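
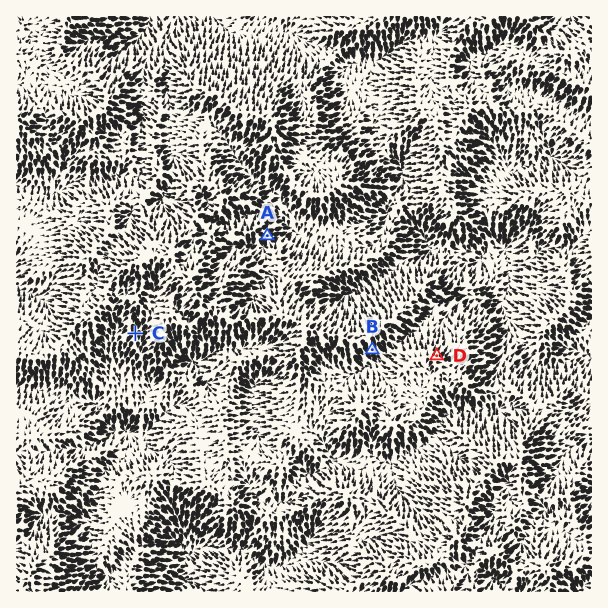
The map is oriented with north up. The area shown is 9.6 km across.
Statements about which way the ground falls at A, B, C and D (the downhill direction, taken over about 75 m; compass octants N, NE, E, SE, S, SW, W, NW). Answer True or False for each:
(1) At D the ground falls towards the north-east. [True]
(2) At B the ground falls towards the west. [False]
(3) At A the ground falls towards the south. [False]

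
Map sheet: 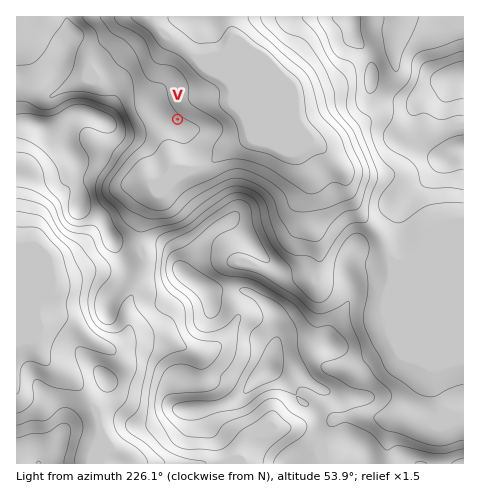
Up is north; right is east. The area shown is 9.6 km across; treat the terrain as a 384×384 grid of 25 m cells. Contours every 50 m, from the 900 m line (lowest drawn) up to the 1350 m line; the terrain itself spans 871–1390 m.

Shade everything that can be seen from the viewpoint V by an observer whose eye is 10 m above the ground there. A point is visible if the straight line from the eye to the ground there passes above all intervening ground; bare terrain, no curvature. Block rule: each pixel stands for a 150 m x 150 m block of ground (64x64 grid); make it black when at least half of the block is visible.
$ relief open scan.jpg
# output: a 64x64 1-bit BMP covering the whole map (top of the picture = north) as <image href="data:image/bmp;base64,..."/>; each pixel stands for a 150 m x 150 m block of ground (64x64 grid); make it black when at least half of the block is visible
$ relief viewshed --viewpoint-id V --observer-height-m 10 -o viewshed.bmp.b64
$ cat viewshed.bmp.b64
<image width="64" height="64" href="data:image/bmp;base64,Qk0+AgAAAAAAAD4AAAAoAAAAQAAAAEAAAAABAAEAAAAAAAACAAATCwAAEwsAAAIAAAAAAAAA////AAAAAAAAAAAAAAAAAAAAAAAAAAAAAAAAAAAAAAAAAAAAAAAAAAAAAAAAAAAAAAAAAAAAAAAAAAAAAAAAAAAAAAAAAAAAAAAAAAAAAAAAAAAAAAAAAAAAAAAAAAAAAAAAAAAAAAAAAAAAAAAAAAAAAAAAAAAAAAAAAAAAAAAAAAAAAAAAAAAAAAAAAAAAAAAAAAAAAAAAAAAAAAAAAAAAAAAAAAAAAAAAAAAAAAAAAAAAAAAAAAAAAAAAAAAAAAAAAAAAAAAAAAAAAAAAAAAAAAAAAAAAAAAAAAAAAAAAAAAAAAAAAAAAAYAAAgAAAAAHgAAGAAAAAAeAAAcAAAABB8AABwAAAAP/4AAPhAAAB//wAA/cAAAH//gAH/gAAA///gA/+AAAP+f/AD/4AAB/A/+AP/kAAHwB/+B//4AAeAD/8f//wAA8AD/////gABwAD/////AADgAD////8AAHAAAA///4AAeAAAD//jwAAcAAAP/+AAAB4AAB//wAAAPggAf//gAAA8PgH///AAAHh+B///8AAAcP4f//74AAAw/////DiAABD////8H4AAGH////wPwAAYef///gfAAAwA///+A8AACAH///4BwAAIA////AAAAAgD///8AAAYGAf///gAAAwAB///8AAABgAP///wAAAAAB////AAAAAAP///8AAA=="/>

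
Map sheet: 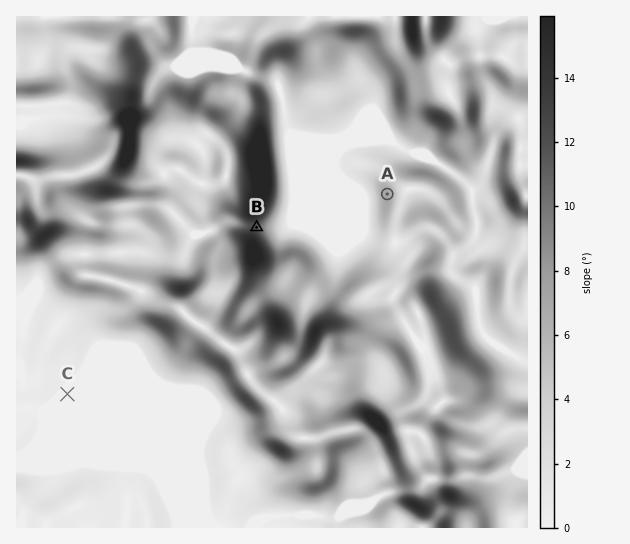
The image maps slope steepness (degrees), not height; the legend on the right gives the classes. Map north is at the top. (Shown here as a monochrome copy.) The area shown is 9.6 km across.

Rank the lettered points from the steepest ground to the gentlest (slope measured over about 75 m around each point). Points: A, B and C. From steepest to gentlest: B A C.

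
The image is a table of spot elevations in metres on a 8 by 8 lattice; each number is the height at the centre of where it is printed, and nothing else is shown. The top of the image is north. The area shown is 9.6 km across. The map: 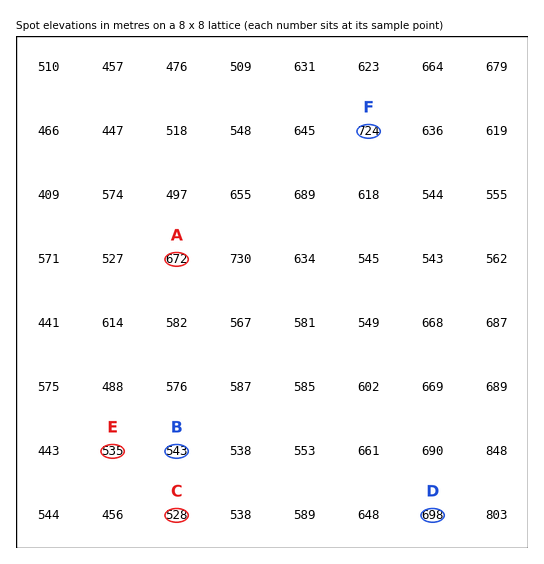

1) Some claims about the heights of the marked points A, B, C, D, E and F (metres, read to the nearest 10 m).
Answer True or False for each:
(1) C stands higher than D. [False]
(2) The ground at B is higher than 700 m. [False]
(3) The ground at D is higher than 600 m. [True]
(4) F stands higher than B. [True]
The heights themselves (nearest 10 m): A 670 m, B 540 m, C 530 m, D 700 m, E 540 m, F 720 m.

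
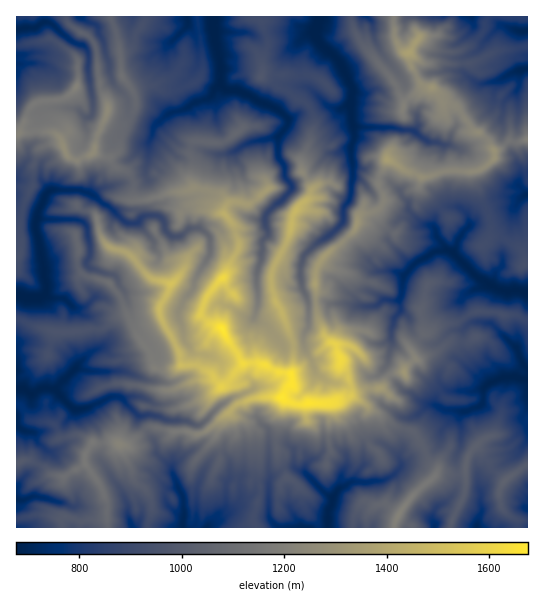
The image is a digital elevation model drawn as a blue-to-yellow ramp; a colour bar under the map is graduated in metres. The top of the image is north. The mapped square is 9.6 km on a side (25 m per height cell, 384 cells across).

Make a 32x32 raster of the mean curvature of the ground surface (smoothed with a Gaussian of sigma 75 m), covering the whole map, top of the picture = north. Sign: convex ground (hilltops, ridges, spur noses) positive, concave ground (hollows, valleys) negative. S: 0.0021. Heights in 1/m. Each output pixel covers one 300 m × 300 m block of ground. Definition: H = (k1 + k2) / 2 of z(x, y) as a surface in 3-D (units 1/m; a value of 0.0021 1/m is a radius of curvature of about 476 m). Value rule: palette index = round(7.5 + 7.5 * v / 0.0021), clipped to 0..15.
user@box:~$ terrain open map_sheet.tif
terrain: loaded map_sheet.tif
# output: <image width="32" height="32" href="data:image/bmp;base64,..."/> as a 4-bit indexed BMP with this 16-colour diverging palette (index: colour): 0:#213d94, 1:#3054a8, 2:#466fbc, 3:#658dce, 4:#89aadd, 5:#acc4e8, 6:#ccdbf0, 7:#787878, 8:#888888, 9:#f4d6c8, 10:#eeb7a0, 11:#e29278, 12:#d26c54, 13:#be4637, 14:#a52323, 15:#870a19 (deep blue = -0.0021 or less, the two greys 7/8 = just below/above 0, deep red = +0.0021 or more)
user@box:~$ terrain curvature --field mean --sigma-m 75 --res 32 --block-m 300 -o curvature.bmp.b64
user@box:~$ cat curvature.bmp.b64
<image width="32" height="32" href="data:image/bmp;base64,Qk12AgAAAAAAAHYAAAAoAAAAIAAAACAAAAABAAQAAAAAAAACAAATCwAAEwsAABAAAAAAAAAAlD0hAKhUMAC8b0YAzo1lAN2qiQDoxKwA8NvMAHh4eACIiIgAyNb0AKC37gB4kuIAVGzSADdGvgAjI6UAGQqHAKjbnWK4SUe1Y6OqX4U9OJwnAlxHx0l2hrfCjbj2LGXUd8htOqZIp4W8ZRUmnoaE1WrMxHlztbV2lD9Hk0jnh6zXFcS5ZEpmdrZLR8ZZlLhlU8ja7E26h2ZlhWhni1eslVmlZ8O0ItqDZrSFinl2mZWXghSFSKwLlMzvyYWTNUS3VUn5SLxl9lnJZ8usNnZ2qGljY2NWWbtovySyJ/VbdTZdtGyXpPcozjk4+qPNdna1R5diWmlobkc4X9lA1Xm7ZKzMyWlfKPlFmTqJ4YuXZGiGgjmmuT5FRellUXZbZszrNFVyhU0KfYTFeFdFS3NWI8ZsyyfvsPs3oPSLuB7MU4fCXAhPReFtgfHLdEYjs0xO0W0f/jmeK6D3DcWXuCPbarLvDmXAEUvAn3BtiZZXSoixYqwCFMjMQK+uD6ZGizposZ9C7tqIi9sK6Qx8SlR4dJcTNjg5updfkOyDwmxmhkVnini5Z5d2nQ5pUozK3u2FaIzZpUeGQFsupii/pzM9psfJaZYpvK9kB8iCZgBX222meQ5qM4dL3mK4VXe256Zobag/a2YzWlArlEWZxKx2d1c/HFuJqzNKt19kSl/XNJZnSwnWeItIrZq6FreFRHlBVX8m1lW5NppWg0m19mh6qr2ww8hjmTh4lFeePZ+2hpdRLkioqjpIm4ZkuB4kaTtX"/>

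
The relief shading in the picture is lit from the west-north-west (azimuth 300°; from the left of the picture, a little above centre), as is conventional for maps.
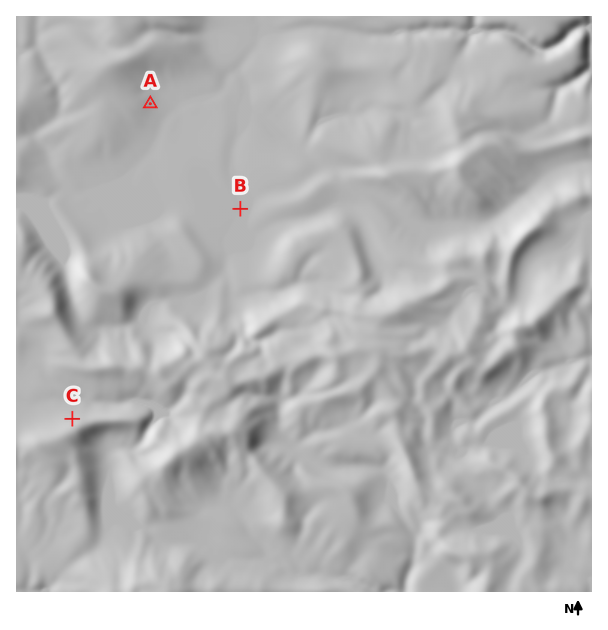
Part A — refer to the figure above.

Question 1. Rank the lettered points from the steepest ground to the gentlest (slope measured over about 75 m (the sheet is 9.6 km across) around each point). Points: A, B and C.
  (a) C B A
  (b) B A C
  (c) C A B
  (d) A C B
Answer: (c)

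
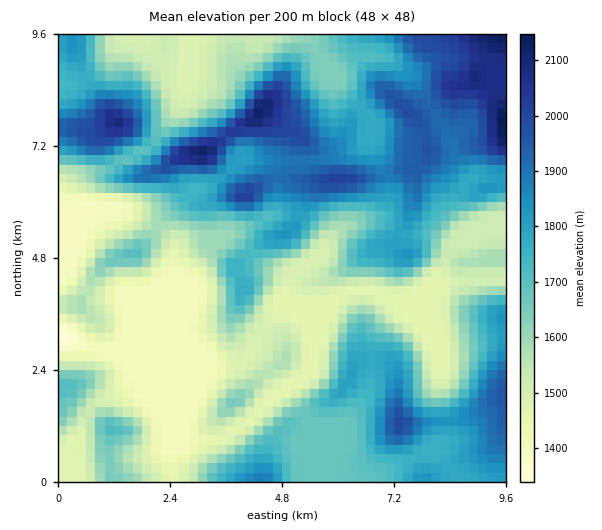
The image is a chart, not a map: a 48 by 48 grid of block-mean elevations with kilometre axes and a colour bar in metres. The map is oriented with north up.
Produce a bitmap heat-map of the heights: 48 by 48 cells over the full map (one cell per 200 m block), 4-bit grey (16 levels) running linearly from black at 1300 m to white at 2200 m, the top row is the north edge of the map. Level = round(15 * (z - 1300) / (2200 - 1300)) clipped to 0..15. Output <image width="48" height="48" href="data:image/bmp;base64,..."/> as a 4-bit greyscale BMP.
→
<image width="48" height="48" href="data:image/bmp;base64,Qk32BAAAAAAAAHYAAAAoAAAAMAAAADAAAAABAAQAAAAAAIAEAAATCwAAEwsAABAAAAAAAAAAAAAAABEREQAiIiIAMzMzAERERABVVVUAZmZmAHd3dwCIiIgAmZmZAKqqqgC7u7sAzMzMAN3d3QDu7u4A////ADM0VmVUMzNFd4maqXZmZmZ3d3iZmIiImTM0VlVEMzNFZ3iZmHZmZmZ3d3iIiIiJmTM0VlRDIiI0VWeIh3ZmZmZ3d4iIiIiZqjM0ZlVDIiIjNFZ3d3ZmZmZ3iZiIiIiZqjM0ZmZTIiIjMzRXd3ZmZmZ4mqqYiIiZqkQ0Z3ZUIiIjMzNFZ3ZmZmZ4m7upiImaq2VEZ2VDIiIjREMzVndmZmZ4m8upmZmaq2VEVUQyIiIjRVQzNGZnd3d4mrqYiJmqq2ZUMzMiIiIiNWZDM0VneHd3irmGZniau3dlQzIiIiIiNFZUMzNGeIh3ial1RWeau3dmQzIiIiIiI0RVQzM0V4iIiZhkM0aJq2ZlUyIiIiIiIjNEREMzRoiIiZhkM0V5q0REMyIiIiIiIjM0RUQzNYiIiZhkMzVomiIiIiIiIiIiIjMzRFQzNXiIiIdTMzVniREiIiIiIiIiI0QzNEQzNXiIiHZDM0VniREiMyIiIiIiNEQzNEQzNGeHd2UzM0VniBI0QyIiIiIjNFVDNEMzM1Z3ZUMzM0VniSNEQyIiIiIiRWZUMzMzM0ZmVDMzM0Z4iURUQyIiIiIiNWdkMzMzMzRVQzMzM1Z4iURUMiIiIiIiNWh1MzMzMzMzMzMzM0VmdyNEMiIiIiIiNHiGQzMzMzMzMzMzM0RFVSJFQyIiIiIiNXiHVDNERERERVQzMzMzRCI1VURDIiIjRoh2VDM0RVZmZ3dUM0RERCIkVmZlMiM0Vnh2VUMzNGd3iImGREVVVSIjRmd2QzNFVmd3d2VDNFeIiJmXVERFVSIiNFZmVDNFVVZ4iIdkNFZ4iIiHZERERCIiI0RVVERFVVVniZl1RFVniIiHZURERCIiIiNEVVVWZVZneJmHVVVWeImHdkRERCIiIiI0VWZ3d3eHd4iIZlVmeImYd2VERCIiIiI0VmeIiJqpiImZh3d3iImoh3dmVSIiIjNFVneIirzLmZqqqpmYiJqpiIiIhzM0VWZ3iIh3iavLqqq7u7uqmZqqmYiJmTRFZ4mqqpiIiJqrqqu7zMy6qqu6mZiIiUVVZniau7qrqYmaqqqqu7uqqqu7qpmImWd4h3d4m83dypiZqqqqqqmZmau7uqqqq4mqqod3is3e25mZqqu7qpmIiau7uqq7zaq7y7qXeJvM3Lqqu7u7qZmIiau7uqq73ru7zMy4Zniau8zMzMy6mZmIiau7uqq73ru7zdy5ZVVnibzd3Mu6mImIiau7qrq73pqrzcypZURFZ5ve3Mu5iIiIiru7q7u83oiavLqYZENEVWi93cupd3iIq7u6u8u83XiJmpmXVDM0RFec3cqXZmeJu7qqvMzN3XeIiIh2RDMzRFaKvLqGZmeKu6qqvN3d3XiIdmdlRDMzRFVnmql2ZmaJqZmavM3d3YiHZVVURDMzRFVWeJh2Zmd4iImavMzd3YmHVERERDMzRFVFV3dmZmd3d4mru7zN3YmXVEQzREMzRERERWZmZnd3eJq7vMzd3YmXVDMzREMzNERERFVVZ3iIiau8zM3e7g=="/>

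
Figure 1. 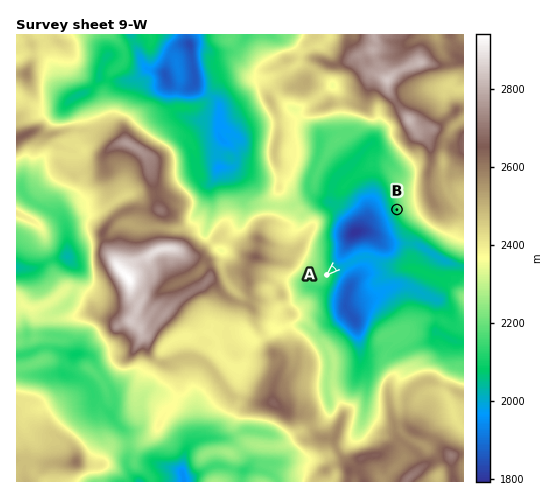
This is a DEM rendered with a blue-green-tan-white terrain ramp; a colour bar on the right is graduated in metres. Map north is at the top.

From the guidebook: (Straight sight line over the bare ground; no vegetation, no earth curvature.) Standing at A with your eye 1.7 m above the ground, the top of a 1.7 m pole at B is in view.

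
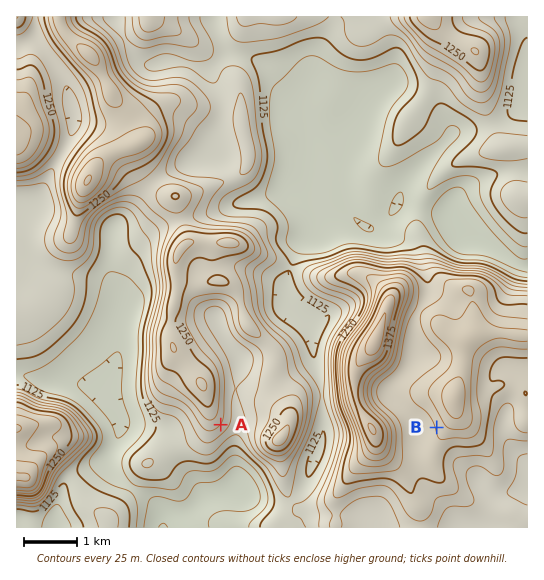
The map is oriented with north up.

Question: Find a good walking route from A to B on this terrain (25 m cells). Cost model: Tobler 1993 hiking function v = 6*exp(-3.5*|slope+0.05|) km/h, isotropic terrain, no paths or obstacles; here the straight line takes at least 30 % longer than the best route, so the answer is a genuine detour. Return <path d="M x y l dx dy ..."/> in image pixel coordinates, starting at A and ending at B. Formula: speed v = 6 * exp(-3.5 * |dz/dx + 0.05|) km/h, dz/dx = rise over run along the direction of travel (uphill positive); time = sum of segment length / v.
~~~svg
<path d="M221 425l16 8 6 6 4 8 24 24 3 6 11 10 10 6 24 0 16-8 11 0 24-12 13 0 16-8 38-38"/>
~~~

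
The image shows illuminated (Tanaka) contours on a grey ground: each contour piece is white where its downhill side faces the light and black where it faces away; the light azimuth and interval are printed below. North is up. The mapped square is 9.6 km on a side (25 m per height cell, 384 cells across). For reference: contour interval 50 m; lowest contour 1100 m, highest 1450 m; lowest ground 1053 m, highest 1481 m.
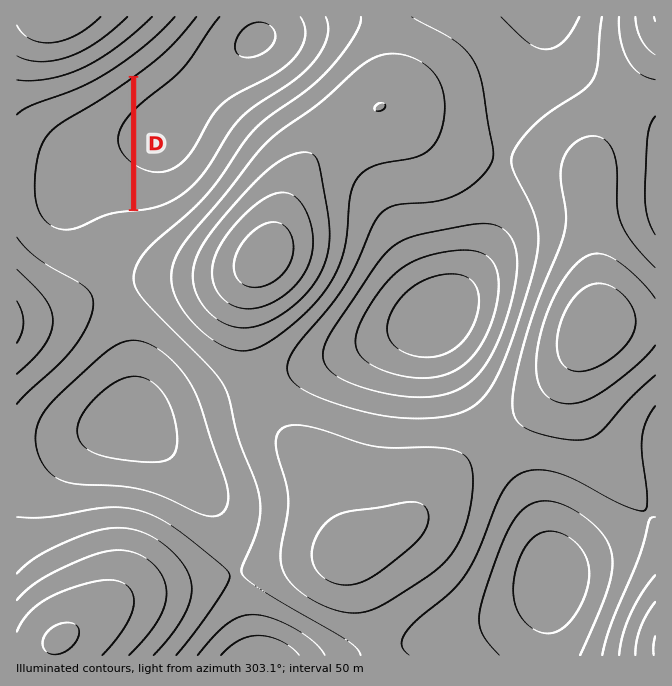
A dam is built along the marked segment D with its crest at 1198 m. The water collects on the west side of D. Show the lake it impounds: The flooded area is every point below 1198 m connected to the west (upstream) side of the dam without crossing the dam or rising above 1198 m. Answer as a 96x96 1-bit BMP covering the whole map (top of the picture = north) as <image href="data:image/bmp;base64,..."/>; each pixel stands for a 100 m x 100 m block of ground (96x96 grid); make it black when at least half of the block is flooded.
<image width="96" height="96" href="data:image/bmp;base64,Qk2+BAAAAAAAAD4AAAAoAAAAYAAAAGAAAAABAAEAAAAAAIAEAAATCwAAEwsAAAIAAAAAAAAA////AAAAAAAAAAAAAAAAAAAAAAAAAAAAAAAAAAAAAAAAAAAAAAAAAAAAAAAAAAAAAAAAAAAAAAAAAAAAAAAAAAAAAAAAAAAAAAAAAAAAAAAAAAAAAAAAAAAAAAAAAAAAAAAAAAAAAAAAAAAAAAAAAAAAAAAAAAAAAAAAAAAAAAAAAAAAAAAAAAAAAAAAAAAAAAAAAAAAAAAAAAAAAAAAAAAAAAAAAAAAAAAAAAAAAAAAAAAAAAAAAAAAAAAAAAAAAAAAAAAAAAAAAAAAAAAAAAAAAAAAAAAAAAAAAAAAAAAAAAAAAAAAAAAAAAAAAAAAAAAAAAAAAAAAAAAAAAAAAAAAAAAAAAAAAAAAAAAAAAAAAAAAAAAAAAAAAAAAAAAAAAAAAAAAAAAAAAAAAAAAAAAAAAAAAAAAAAAAAAAAAAAAAAAAAAAAAAAAAAAAAAAAAAAAAAAAAAAAAAAAAAAAAAAAAAAAAAAAAAAAAAAAAAAAAAAAAAAAAAAAAAAAAAAAAAAAAAAAAAAAAAAAAAAAAAAAAAAAAAAAAAAAAAAAAAAAAAAAAAAAAAAAAAAAAAAAAAAAAAAAAAAAAAAAAAAAAAAAAAAAAAAAAAAAAAAAAAAAAAAAAAAAAAAAAAAAAAAAAAAAAAAAAAAAAAAAAAAAAAAAAAAAAAAAAAAAAAAAAAAAAAAAAAAAAAAAAAAAAAAAAAAAAAAAAAAAAAAAAAAAAAAAAAAAAAAAAAAAAAAAAAAAAAAAAAAAAAAAAAAAAAAAAAAAAAAAAAAAAAAAAAAAAAAAAAAAAAAAAAAAAAAAAAAAAAAAAAAAAAAAAAAAAAAAAAAAAAAAAAAAAAAAAAAAAAAAAAAAAAAAAAAAAAAAAAAAAAAAAAAAAAAAAAAAAAAAAAAAAAAAAAAAAAAAAAAAAAAAAAAAAAAAAAAAAAAAAAAAAAAAAAAAAAAAAAAAAAAAAAAAAAAAAAAAAAAAAAAAAAAAAAAAAAAAAAAAAAAAAAAAAAAAAAAAAAAAAAAAAAAAAAAAAAAAAAADgAAAAAAAAAAAAAAH4AAAAAAAAAAAAAAP+AAAAAAAAAAAAAAf/4AAAAAAAAAAAAAf/4AAAAAAAAAAAAAf/4AAAAAAAAAAAAAf/4AAAAAAAAAAAAAf/4AAAAAAAAAAAAAf/4AAAAAAAAAAAAAf/4AAAAAAAAAAAAAf/4AAAAAAAAAAAAAP/4AAAAAAAAAAAAAP/4AAAAAAAAAAAAAH/4AAAAAAAAAAAAAH/4AAAAAAAAAAAAAD/4AAAAAAAAAAAAAA/4AAAAAAAAAAAAAAP4AAAAAAAAAAAAAAH4AAAAAAAAAAAAAAB4AAAAAAAAAAAAAAA4AAAAAAAAAAAAAAAIAAAAAAAAAAAAAAAAAAAAAAAAAAAAAAAAAAAAAAAAAAAAAAAAAAAAAAAAAAAAAAAAAAAAAAAAAAAAAAAAAAAAAAAAAAAAAAAAAAAAAAAAAAAAAAAAAAAAAAAAAAAAAAAAAAAAAAAAAAAAAAAAAAAAAAAAAAAAAAAAAAAAAAAAAAAAA="/>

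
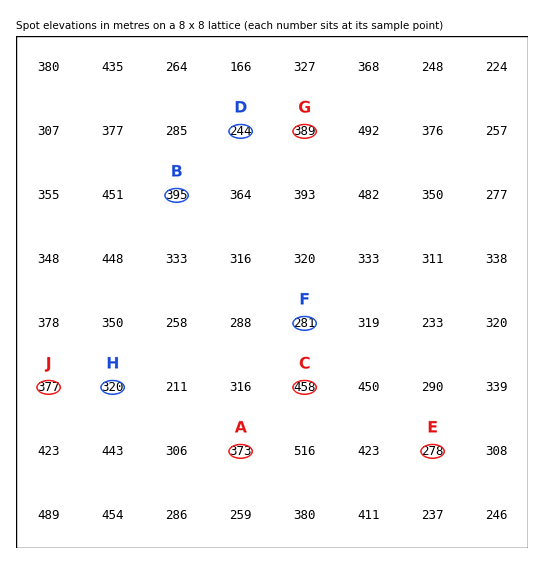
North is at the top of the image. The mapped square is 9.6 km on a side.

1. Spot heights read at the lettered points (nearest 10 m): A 370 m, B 400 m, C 460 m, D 240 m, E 280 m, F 280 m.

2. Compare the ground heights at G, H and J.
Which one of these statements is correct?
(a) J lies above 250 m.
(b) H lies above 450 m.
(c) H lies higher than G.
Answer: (a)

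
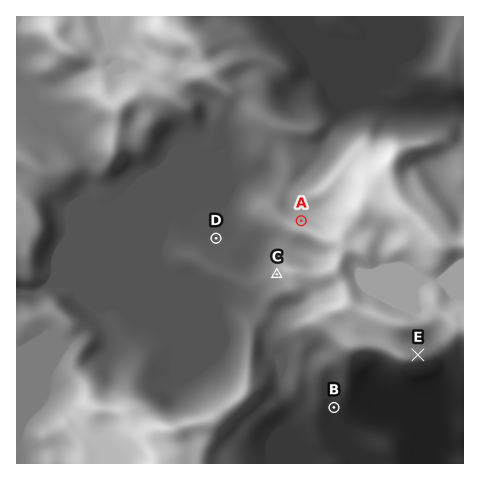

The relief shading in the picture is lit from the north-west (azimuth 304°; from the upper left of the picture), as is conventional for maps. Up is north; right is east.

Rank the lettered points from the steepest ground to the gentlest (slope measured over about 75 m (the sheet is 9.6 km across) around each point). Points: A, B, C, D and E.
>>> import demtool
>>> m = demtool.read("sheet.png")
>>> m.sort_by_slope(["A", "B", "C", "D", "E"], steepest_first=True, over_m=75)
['C', 'A', 'E', 'B', 'D']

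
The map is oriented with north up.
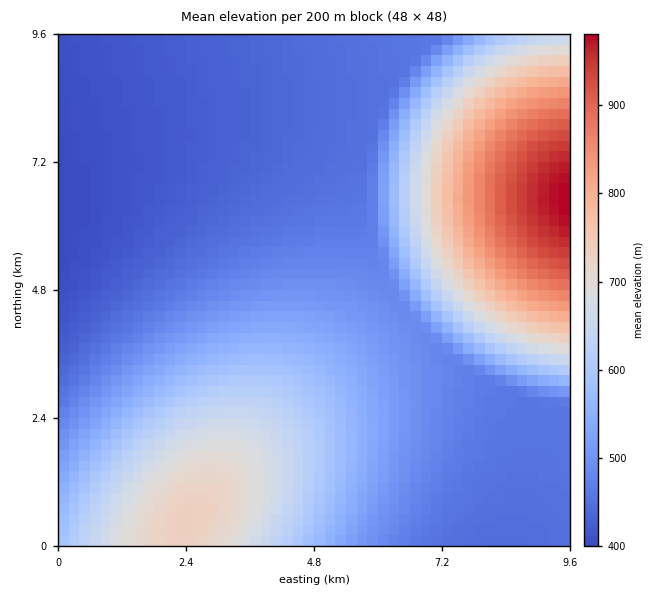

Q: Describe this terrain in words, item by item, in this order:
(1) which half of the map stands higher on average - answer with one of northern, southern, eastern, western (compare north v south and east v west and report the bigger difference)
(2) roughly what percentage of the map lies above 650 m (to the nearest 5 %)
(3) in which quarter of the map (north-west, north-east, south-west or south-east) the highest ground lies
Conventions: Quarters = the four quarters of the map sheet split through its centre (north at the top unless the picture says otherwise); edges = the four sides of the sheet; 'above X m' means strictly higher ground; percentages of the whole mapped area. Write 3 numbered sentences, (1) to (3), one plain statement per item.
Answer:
(1) Taken as a whole, the eastern half is higher than the western.
(2) Ground above 650 m makes up about 20 % of the sheet.
(3) The highest point lies in the north-east quarter of the map.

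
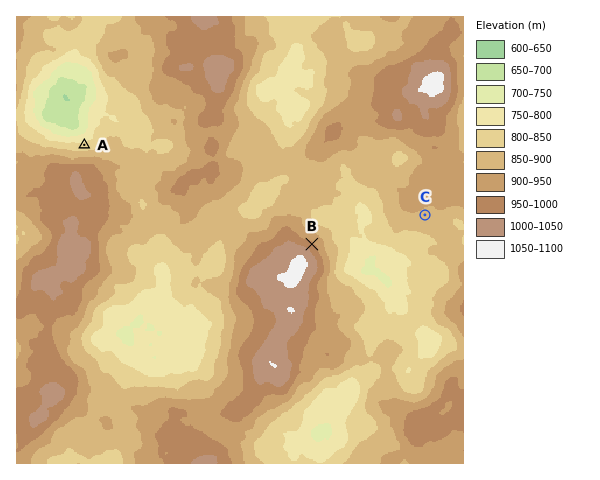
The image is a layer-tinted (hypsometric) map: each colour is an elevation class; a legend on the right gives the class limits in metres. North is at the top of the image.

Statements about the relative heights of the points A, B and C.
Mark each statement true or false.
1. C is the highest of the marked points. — false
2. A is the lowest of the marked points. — true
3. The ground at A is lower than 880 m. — true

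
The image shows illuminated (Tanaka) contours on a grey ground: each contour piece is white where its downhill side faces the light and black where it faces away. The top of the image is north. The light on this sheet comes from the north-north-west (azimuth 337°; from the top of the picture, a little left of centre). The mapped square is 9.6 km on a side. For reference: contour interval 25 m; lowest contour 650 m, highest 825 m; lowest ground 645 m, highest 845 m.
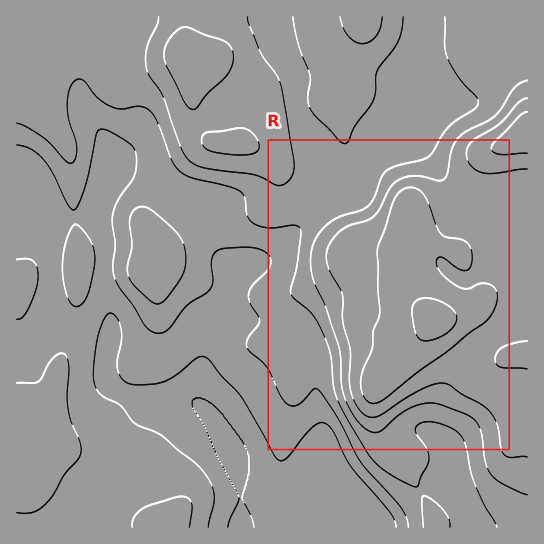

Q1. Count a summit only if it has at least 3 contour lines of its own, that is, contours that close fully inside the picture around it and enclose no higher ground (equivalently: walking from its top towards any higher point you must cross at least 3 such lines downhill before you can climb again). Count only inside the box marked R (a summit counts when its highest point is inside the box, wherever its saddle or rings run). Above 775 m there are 0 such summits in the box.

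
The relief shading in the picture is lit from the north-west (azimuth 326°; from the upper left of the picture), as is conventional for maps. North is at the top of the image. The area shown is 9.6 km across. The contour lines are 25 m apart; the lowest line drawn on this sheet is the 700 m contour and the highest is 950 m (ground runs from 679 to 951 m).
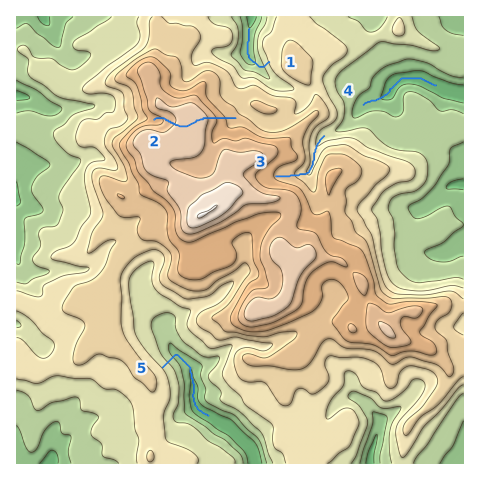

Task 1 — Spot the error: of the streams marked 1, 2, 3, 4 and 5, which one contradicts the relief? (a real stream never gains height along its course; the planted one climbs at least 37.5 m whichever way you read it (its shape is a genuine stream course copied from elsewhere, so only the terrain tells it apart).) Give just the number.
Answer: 2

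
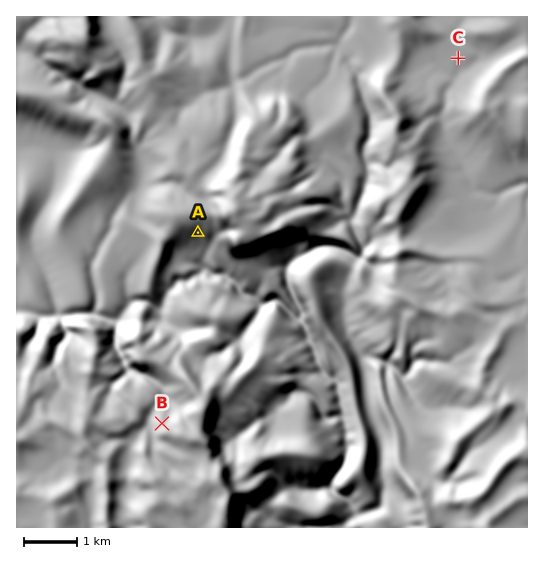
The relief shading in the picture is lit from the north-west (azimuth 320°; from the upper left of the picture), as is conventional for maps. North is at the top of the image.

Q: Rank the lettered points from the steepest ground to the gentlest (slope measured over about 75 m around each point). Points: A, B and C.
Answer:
A B C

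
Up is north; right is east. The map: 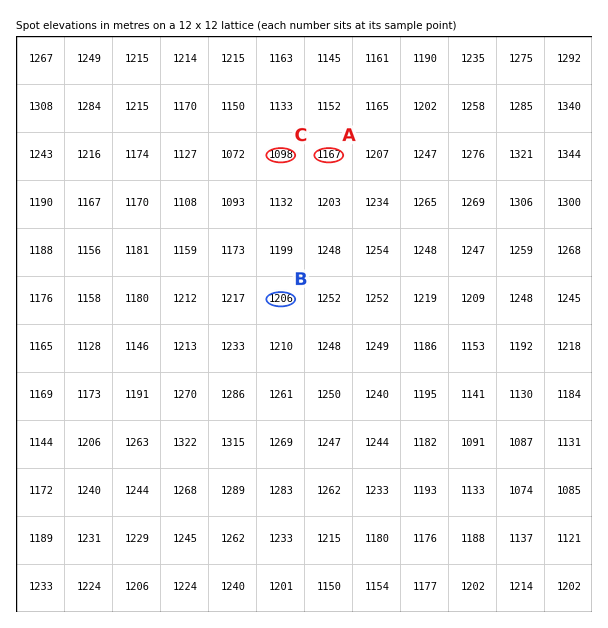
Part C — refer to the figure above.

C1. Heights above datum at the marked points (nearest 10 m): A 1170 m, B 1210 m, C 1100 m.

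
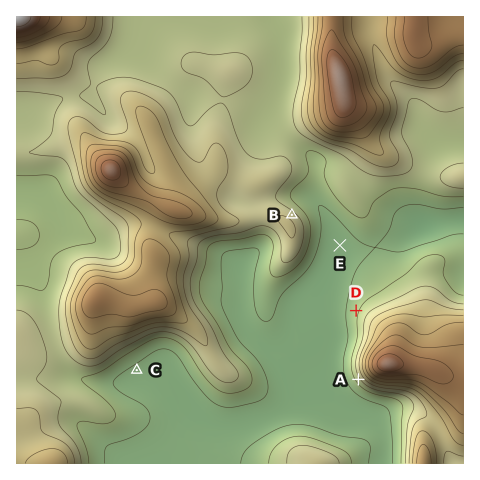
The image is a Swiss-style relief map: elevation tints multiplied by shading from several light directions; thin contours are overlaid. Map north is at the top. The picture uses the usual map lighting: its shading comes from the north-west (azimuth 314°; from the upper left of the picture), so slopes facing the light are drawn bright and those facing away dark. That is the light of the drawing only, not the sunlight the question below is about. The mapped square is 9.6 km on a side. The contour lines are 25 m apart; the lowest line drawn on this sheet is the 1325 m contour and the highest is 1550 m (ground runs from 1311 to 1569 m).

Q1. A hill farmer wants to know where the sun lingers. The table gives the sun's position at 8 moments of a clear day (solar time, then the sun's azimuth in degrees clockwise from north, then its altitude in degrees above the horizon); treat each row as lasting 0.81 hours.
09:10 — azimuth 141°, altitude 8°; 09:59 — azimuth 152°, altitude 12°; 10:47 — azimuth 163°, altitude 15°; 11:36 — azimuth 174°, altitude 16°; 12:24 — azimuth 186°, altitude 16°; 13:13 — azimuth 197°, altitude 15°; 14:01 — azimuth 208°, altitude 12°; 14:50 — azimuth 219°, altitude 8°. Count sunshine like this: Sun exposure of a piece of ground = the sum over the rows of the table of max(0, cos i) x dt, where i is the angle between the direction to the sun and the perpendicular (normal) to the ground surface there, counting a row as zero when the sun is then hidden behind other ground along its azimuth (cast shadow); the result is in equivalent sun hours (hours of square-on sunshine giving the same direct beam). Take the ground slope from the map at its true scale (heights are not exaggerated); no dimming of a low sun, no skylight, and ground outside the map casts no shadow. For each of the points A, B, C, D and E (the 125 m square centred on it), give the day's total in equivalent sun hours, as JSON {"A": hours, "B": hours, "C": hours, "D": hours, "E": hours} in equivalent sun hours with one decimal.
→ {"A": 2.2, "B": 0.8, "C": 1.5, "D": 1.2, "E": 1.4}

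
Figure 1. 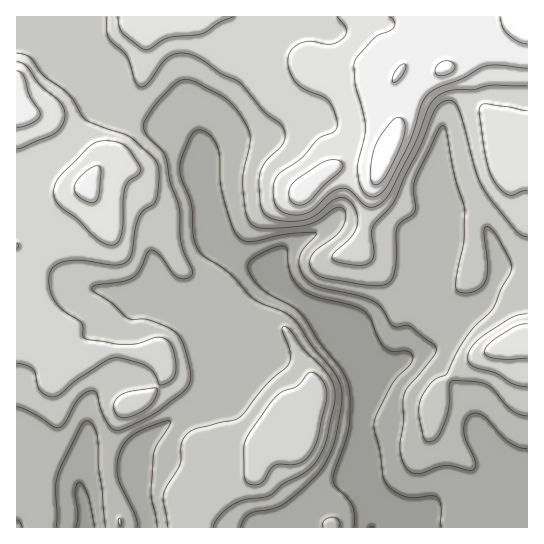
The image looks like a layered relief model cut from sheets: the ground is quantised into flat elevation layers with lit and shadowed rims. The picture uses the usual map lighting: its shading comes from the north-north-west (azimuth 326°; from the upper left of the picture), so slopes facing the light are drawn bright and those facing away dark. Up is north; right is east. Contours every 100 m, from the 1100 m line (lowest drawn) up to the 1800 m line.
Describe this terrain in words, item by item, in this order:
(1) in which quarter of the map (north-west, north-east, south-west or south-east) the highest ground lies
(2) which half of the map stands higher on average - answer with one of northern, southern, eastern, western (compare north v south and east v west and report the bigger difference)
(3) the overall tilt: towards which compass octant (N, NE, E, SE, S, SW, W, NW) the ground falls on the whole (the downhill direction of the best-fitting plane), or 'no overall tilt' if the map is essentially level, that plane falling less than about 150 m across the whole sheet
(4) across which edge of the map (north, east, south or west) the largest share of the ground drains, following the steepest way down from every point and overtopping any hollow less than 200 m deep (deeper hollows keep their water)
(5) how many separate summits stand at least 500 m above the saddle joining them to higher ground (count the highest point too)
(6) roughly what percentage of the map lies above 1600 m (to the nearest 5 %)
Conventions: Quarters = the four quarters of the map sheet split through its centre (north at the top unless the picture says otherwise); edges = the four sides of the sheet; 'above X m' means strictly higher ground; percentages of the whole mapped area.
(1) Look to the north-east quarter for the highest ground.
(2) On average the northern half of the map is the higher ground.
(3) Overall the map slopes down towards the south.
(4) The largest share of the runoff leaves by the southern edge.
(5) Counting only tops that stand 500 m proud, the map has 1 summit.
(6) Ground above 1600 m makes up about 15 % of the sheet.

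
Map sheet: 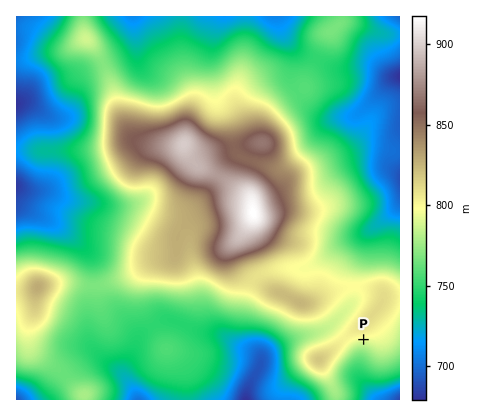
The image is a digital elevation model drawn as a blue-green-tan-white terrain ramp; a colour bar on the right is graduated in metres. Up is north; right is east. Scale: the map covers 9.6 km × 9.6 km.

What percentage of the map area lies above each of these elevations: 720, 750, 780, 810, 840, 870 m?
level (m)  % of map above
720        87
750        63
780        38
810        21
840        11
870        4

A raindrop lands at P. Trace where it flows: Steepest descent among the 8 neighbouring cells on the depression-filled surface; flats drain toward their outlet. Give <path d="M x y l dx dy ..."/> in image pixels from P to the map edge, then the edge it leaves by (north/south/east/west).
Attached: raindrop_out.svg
<path d="M364 340l0 16-2 4 0 20 20 20"/>
exit: south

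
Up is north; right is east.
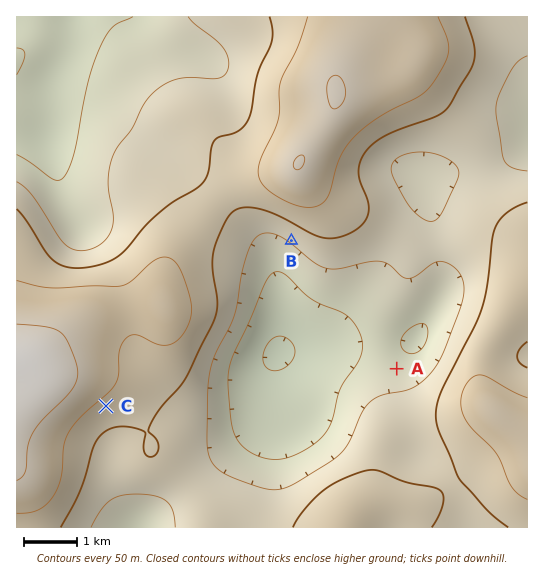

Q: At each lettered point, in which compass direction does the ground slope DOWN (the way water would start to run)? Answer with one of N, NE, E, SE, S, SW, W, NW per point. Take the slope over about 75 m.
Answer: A N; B SW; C SE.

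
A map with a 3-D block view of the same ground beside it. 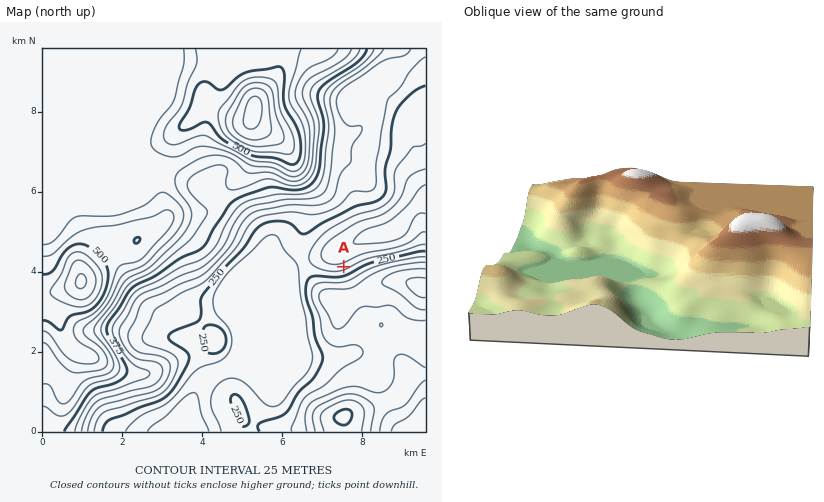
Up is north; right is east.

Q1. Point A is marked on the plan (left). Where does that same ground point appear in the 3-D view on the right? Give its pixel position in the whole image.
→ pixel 623 299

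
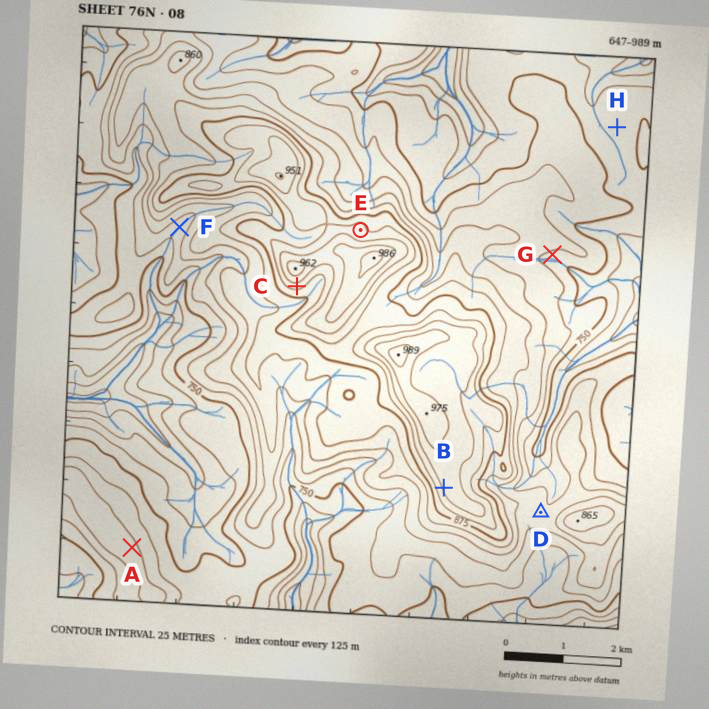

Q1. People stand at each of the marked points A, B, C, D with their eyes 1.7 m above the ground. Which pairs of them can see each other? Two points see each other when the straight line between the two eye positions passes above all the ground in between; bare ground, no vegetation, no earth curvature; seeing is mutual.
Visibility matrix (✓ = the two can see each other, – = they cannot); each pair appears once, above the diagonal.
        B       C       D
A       ✓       ✓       –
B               –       –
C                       –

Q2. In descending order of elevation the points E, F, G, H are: E F G H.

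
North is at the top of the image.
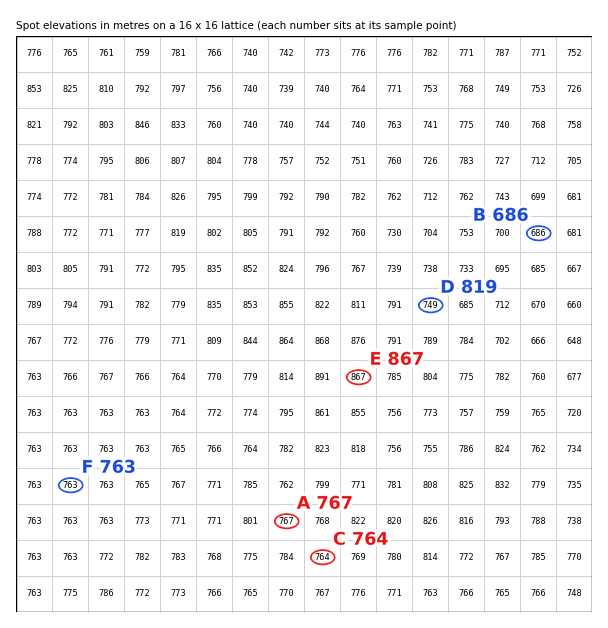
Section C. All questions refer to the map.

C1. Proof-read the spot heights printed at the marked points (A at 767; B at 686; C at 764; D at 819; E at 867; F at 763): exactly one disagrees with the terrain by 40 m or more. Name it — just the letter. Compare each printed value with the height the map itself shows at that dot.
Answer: D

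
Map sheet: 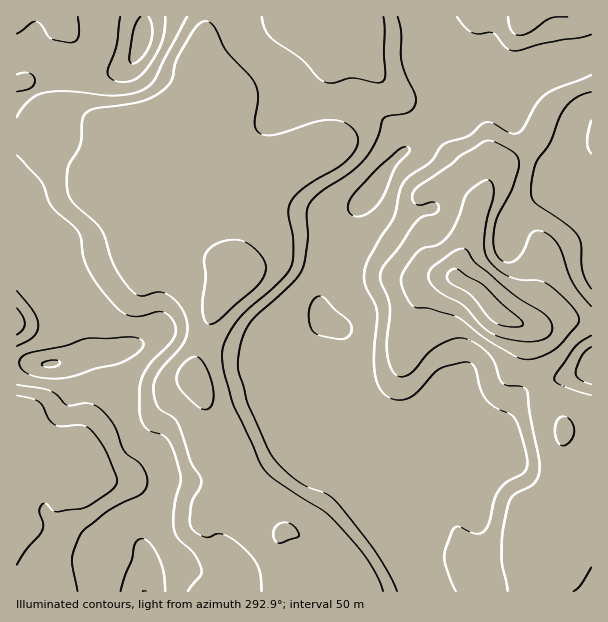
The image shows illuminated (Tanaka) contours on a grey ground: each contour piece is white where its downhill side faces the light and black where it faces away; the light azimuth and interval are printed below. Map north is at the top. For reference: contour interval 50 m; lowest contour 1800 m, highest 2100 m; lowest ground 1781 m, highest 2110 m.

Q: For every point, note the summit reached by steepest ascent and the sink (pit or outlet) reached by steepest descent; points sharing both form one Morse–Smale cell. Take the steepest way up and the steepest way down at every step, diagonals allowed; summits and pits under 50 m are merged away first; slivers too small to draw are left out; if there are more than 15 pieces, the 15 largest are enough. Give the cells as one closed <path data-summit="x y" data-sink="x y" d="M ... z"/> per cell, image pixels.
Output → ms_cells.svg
<path data-summit="495 312" data-sink="374 189" d="M591 62l-22 8-51 9-32-11-21 2-2 25-7 18-21 14-16 17-15 7-16 16-22 33-35 34-7 20 0 30-4 9 2 21-8 4-20 0-15 6-13 12-2 8 0 18 18 21 6 10-2 36 3 6 10 10 34 19 38 28 26 12-9 30 16 35 16 23 105 0 7-25 6-10 0-11-6-19 32-30 4-11 2-19-6-21-2-27-15-20-7-16-8-30 0-17-2-6-4-4 17 0 18-7 31 2z"/><path data-summit="195 380" data-sink="374 189" d="M239 16l-33 1-1 36 6 22 0 14-5 13 0 51 9 10 14 4-3 6 0 13 2 6 12 1 6 4 2 12 0 16-4 17-9 19 5 18-24 30-8 14-14 42 0 15 11 21 6 27 21 28 0 39 4 12 9 10 27 13 16 0 44 28 16 15 6 19 65 0-15-23-16-35 9-30-26-12-38-28-34-19-10-10-3-6 0-40-22-27 1-23 14-15 15-6 20 0 8-4-2-21 4-9 0-30 2-11 5-9 42-43 15-24 16-18-8-18-19-17-17-10-42-1-18-6-16-25-37-31-5-8z"/><path data-summit="195 380" data-sink="141 39" d="M206 16l-189 0-1 124 10 0 24 16 13 4 27 15 9-5 23 0 16 5 2 10 8 13 10 10 8 4-8 7 0 17 5 10 10 10 6 3 48 3 6 3 3 5-1-9 12-28 1-24-1-9-4-6-15-3-2-18 3-6-14-4-9-10 0-51 5-13 0-14-6-22z"/><path data-summit="195 380" data-sink="51 363" d="M26 140l-10 1 0 65 32 31 1 38 7 13 16 15 6 11 8 37 3 3 21-1 0 13 10 38 13 34 11 8 10-23 15-22 13-13 12-8 0-15 14-42 8-14 20-25 4-8-5-9-8-5-48-3-6-3-10-10-5-10 0-17 8-7-8-4-10-10-8-13-2-10-16-5-23 0-9 5-27-15-13-4z"/><path data-summit="354 17" data-sink="374 189" d="M420 16l-180 0 0 2 1 11 6 12 37 31 16 25 18 6 38 0 13 6 14 9 13 13 9 20 14-7 16-17 21-14 8-26 0-18-17-20-9-5-8-8z"/><path data-summit="17 449" data-sink="144 591" d="M146 446l-14 21-7 7-11 4-18-2-6-2-10-14-11-4-37-6-16 0 0 75 10 4 18 1 6 7 4 8 0 15 5 32 86-1 1-33-4-19 3-12 15-27 4-14 0-16-2-11-7-8z"/><path data-summit="195 380" data-sink="144 591" d="M195 380l-13 8-13 13-15 22-9 20 2 5 3 0 10 8 4 14 0 16-4 14-15 27-3 12 4 19 0 34 66 0 8-19 0-12-9-19-7-26 6-8 15-6 9-1 0-39-4-9-19-25-3-18z"/><path data-summit="17 449" data-sink="51 363" d="M110 352l-23 2-33 10-38-1 1 87 15 0 37 6 11 4 10 14 12 4 17-2 13-9 10-15 2-6-11-8-13-34-10-38z"/><path data-summit="525 17" data-sink="374 189" d="M591 16l-169 0-1 2 9 18 8 8 9 5 18 21 21-2 32 11 51-9 22-8z"/><path data-summit="195 380" data-sink="141 39" d="M234 502l-18 3-6 3-6 8 7 26 9 19 0 12-7 19 141-1-6-18-16-15-44-28-10 2-27-10-11-10z"/><path data-summit="17 323" data-sink="51 363" d="M17 206l-1 156 38 2 32-9 2-2-10-39-6-11-16-15-7-13-1-38z"/><path data-summit="495 312" data-sink="591 591" d="M564 433l0 13 6 21-2 19-4 11-32 30 6 19 0 11-8 15-3 20 65-1 0-142-16-5z"/><path data-summit="495 312" data-sink="591 363" d="M570 319l-15 1-12 6-15 1 4 9 0 17 8 30 7 16 15 20 3 16 20 13 6 0 1-125z"/><path data-summit="495 312" data-sink="141 39" d="M452 187l-14 0-12 5-4 3 0 12 6 21 4 27 9 15 14 7 3-14 14-29 6-30-14-11z"/><path data-summit="17 449" data-sink="141 39" d="M17 526l-1 65 41 1-3-47-4-8-6-7z"/>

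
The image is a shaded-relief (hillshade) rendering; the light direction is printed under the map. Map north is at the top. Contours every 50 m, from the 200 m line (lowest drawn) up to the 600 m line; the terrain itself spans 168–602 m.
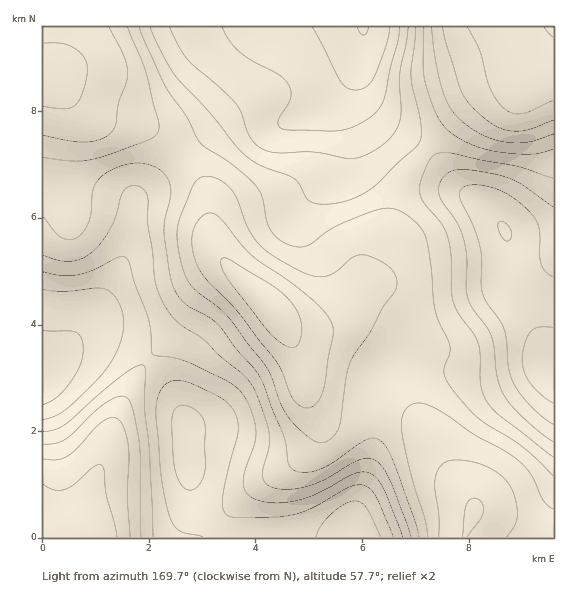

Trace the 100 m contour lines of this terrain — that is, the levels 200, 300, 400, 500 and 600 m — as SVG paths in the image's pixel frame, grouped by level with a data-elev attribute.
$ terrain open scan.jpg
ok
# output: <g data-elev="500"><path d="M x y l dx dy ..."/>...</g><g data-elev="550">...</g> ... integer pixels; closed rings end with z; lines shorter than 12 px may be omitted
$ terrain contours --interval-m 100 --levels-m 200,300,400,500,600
<g data-elev="200"><path d="M462 537l4-32 5-6 5-1 7 6 0 8-3 8-13 17"/><path d="M288 347l-9-6-10-8-36-46-11-18-1-6 1-4 3-1 4 1 41 25 13 9 10 11 7 15 2 14-5 12-4 2z"/><path d="M553 100l-30 14-10-1-9-5-7-8-6-11-11-38-12-24"/><path d="M43 43l18 0 12 5 11 9 3 12-4 23-8 13-4 3-7 1-21-3"/><path d="M544 27l9 10"/></g><g data-elev="300"><path d="M428 537l-3-18-17-56-6-34 0-9 2-8 4-5 7-4 9 1 12 5 37 25 42 24 14 14 14 28 10 9"/><path d="M43 484l12 6 10-1 10-5 18-17 4-2 4 0 3 5 2 23 11 44"/><path d="M320 443l-12-6-17-17-10-15-9-28-8-13-36-47-11-10-22-18-9-13-8-27-1-21 3-11 12-29 4-7 4-3 7-2 6 1 14 8 9 12 11 30 10 15 14 13 28 15 14 6 14 0 9-4 17-15 10-2 9 2 12 6 7 5 4 7 2 8-2 8-12 17-12 23-16 22-6 11-3 15-5 42-3 8-7 10-6 3z"/><path d="M553 134l-25 8-23 0-22-7-22-14-11-13-7-17-7-30-4-34"/><path d="M128 27l19 48 12 48-2 10-4 4-6 4-36 13-19 5-20 2-29-4"/></g><g data-elev="400"><path d="M411 537l-22-58-8-13-8-7-6-1-8 2-36 20-22 8-22 1-9-2-5-4-2-6-1-5 7-24 1-12-3-13-10-28-6-11-7-9-23-18-18-18-26-17-13-18-6-12-3-12-2-28-5-29 0-24-2-6-3-5-10-3-5 2-4 3-3 7-6 20-5 12-11 16-11 10-9 5-11 1-11-1-14-5"/><path d="M43 444l12 0 10-5 31-29 16-11 9-3 7 3 5 13 7 35 1 90"/><path d="M553 178l-37-12-64-13-11 0-6 2-6 6-8 18-2 10 4 12 18 22 6 13 4 20 0 32 2 12 5 13 15 20 5 10 2 12 1 29 4 15 5 8 9 8 54 42"/><path d="M150 27l11 25 14 23 35 38 30 38 19 13 34 14 6 6 9 16 7 3 9 1 23-3 21-10 10-8 41-40 2-8 0-11-10-48 5-49"/></g><g data-elev="500"><path d="M393 537l-18-42-6-7-8-3-12 2-36 20-21 8-17 2-34 1-9-1-5-2-4-7 0-11 5-25 10-39 0-9-2-9-7-11-12-8-29-14-15-1-6 2-6 6-3 8-2 10 4 61 4 26 5 22 7 12 8 5 19 4"/><path d="M43 420l12-4 10-6 37-35 9-12 7-14 4-13 2-12-1-11-4-10-6-8-6-5-11-2-33 3-20-1"/><path d="M553 277l-7-5-4-7-2-9-1-29-5-10-7-8-18-14-16-7-20-3-6 1-6 3-2 4 1 6 13 26 7 23 3 45 3 8 14 19 4 9 3 11 1 27 4 12 6 12 10 12 13 13 12 8"/><path d="M222 27l7 14 11 11 12 9 27 14 10 10 2 7 0 6-12 21-1 4 1 4 9 3 43 1 13-1 13-5 14-8 9-10 5-13 5-26 8-28 2-13"/></g><g data-elev="600"><path d="M357 27l3 6 4 2 3-2 2-6"/></g>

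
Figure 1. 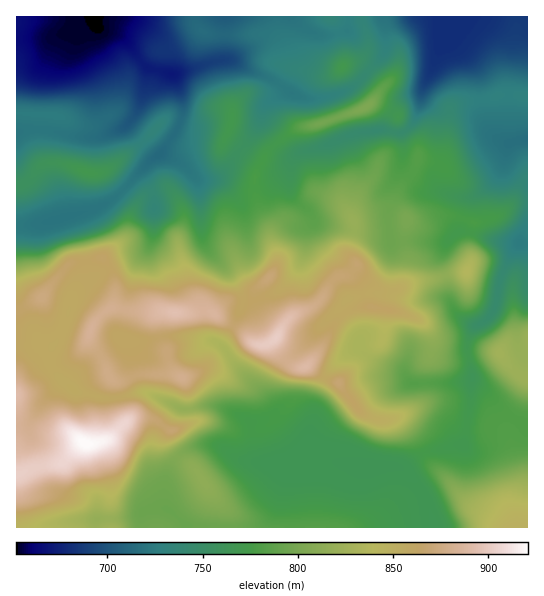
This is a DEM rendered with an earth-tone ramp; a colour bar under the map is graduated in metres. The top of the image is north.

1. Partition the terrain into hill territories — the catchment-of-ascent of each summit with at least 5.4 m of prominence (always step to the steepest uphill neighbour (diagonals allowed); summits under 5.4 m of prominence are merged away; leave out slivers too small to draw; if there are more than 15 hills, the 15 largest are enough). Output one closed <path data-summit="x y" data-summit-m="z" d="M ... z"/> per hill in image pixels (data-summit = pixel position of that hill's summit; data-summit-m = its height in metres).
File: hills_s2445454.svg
<path data-summit="86 443" data-summit-m="921" d="M527 16l-82 0-5 34-17 40-5 5-15 5-10 10-10 19-29 4-24 11-41 12-8-4-10-11-10-22-10 19-14 15-9 14-11 10-9 2 17 0 24 9 10 0 24-13 7-8-1 22 4 9 16 13 8 12 4 1 33 7 23 0 12-3 2 13 54 2 13-11 13 0 27 9 29 3z"/><path data-summit="175 313" data-summit-m="895" d="M161 153l-18 16 12 32-2 33-5 15-13 8-10 3-22 11-28 22-4 6-7 30-13 21 0 17 15 17 11 8 28 7 17-2 20-5-9-18-1-23-3-11 18 1 18-5 12 0 37 5 8 6 1-5 10-16 10-20 0-9-10-19-29-35-3-10-1-39-4-16-14-14z"/><path data-summit="277 338" data-summit-m="902" d="M314 220l-7 10-2 20-10 23-18 19-22 8-12-1-4 16-16 27 0 5 9 14 31 34 8 15 0 6 6-6-4-27 7-14 67-70 19-6 12 0 28 7 20 0 13-3 10 4-2-22-6-13 0-11 6-14-56 0-2-13-12 3-23 0-33-7z"/><path data-summit="339 383" data-summit-m="869" d="M359 349l-5 0-7 4-18 17-13 27-1 20-6 25 3 12 5 7 25 2 16 4 31-2 16 3 21-16 25-7 11 0 2-2 7-37 0-26-9 3-49 1-12-13-20-6z"/><path data-summit="86 171" data-summit-m="770" d="M150 68l-2 1-3 20-8 22-12 16-11 5-17 5-28-1-27-7-12 0-14 5 1 91 30-2 56-18 12-8 38-38 10-8 17-28 3-21-8-25-5-4z"/><path data-summit="518 527" data-summit-m="849" d="M473 384l-2 1 0 21-7 37-2 2-11 0-25 7-23 17 9 8 12 16 5 13 5 22 93 0 1-102-21-11-22-24z"/><path data-summit="366 107" data-summit-m="804" d="M443 16l-30 0-23 7-5 8 2 12-3 11-29 31-14 8-22 6-13 0-16-7-7 0-14 9-6 9-2 12 10 19 10 11 10 4 12-5 27-7 24-11 29-4 10-19 9-9 16-6 5-5 17-40 4-23z"/><path data-summit="269 278" data-summit-m="871" d="M290 167l-7 8-24 13-10 0-24-9-29 0 4 15 1 39 3 10 29 35 12 22 10 0 26-11 20-27 4-12 0-16 8-15-4-8-9-6-9-12z"/><path data-summit="342 67" data-summit-m="771" d="M411 16l-62 0-2 14-14 5-15 0-11-4-14-15-68 0-2 43 12 2 15 10 25 10 22 15 9 3 20-2 15-4 14-8 29-31 3-11 0-17 6-5z"/><path data-summit="203 482" data-summit-m="814" d="M210 444l-20 4-12 8-5 6-5 9-4 15 1 23 12 7 10 12 104 0-2-50 2-5 5-4-55-9-20-13z"/><path data-summit="233 119" data-summit-m="771" d="M231 60l-18 1-40 14 8 20 2 19-8 20-14 20 21 10 17 16 14-1 8-4 30-37 9-16 5-17 18-13 6-1-14-10z"/><path data-summit="373 307" data-summit-m="864" d="M378 293l-12 0-19 6-6 7 2 5 16 23 1 16 3 3 18 12 20 6 12 13 49-1 10-4-5-33 8-21-12-5-8-9-3-6-7-6-10-2-9 3-20 0z"/><path data-summit="182 378" data-summit-m="881" d="M177 336l-12 0-18 5-19 0 4 10 1 23 6 13 4 5 39 17 21-4 16 2 24 10 7 6 13-3 8-5 0-5-8-15-44-51-5-3z"/><path data-summit="305 367" data-summit-m="891" d="M341 307l-61 62-7 14 4 27-10 9-16 4 2 26 6 12 24 7 16 0 20-6-7-8-3-12 6-25 1-20 13-27 18-17 13-4-1-15z"/><path data-summit="42 298" data-summit-m="874" d="M73 216l-26 7-31 3 1 119 26-1 10 3 11-18 7-30 4-8 12-13-4-35-7-22z"/>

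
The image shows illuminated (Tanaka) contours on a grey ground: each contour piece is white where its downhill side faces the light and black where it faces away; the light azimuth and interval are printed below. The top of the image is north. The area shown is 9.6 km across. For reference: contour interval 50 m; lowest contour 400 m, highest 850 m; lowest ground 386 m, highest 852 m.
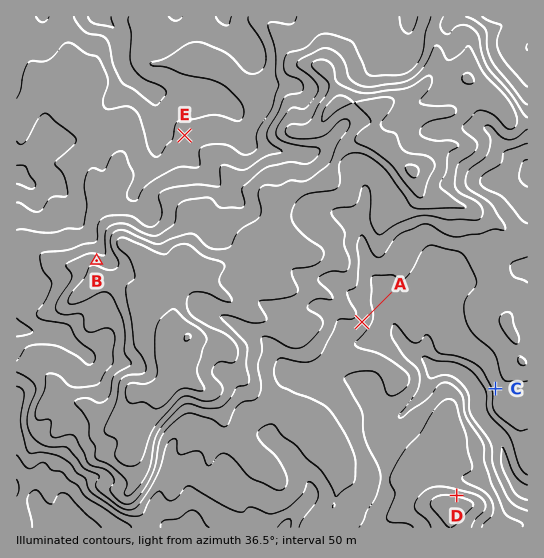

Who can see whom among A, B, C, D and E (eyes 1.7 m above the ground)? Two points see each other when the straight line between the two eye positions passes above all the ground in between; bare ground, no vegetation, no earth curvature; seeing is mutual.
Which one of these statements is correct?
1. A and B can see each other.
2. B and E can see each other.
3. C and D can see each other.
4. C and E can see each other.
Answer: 3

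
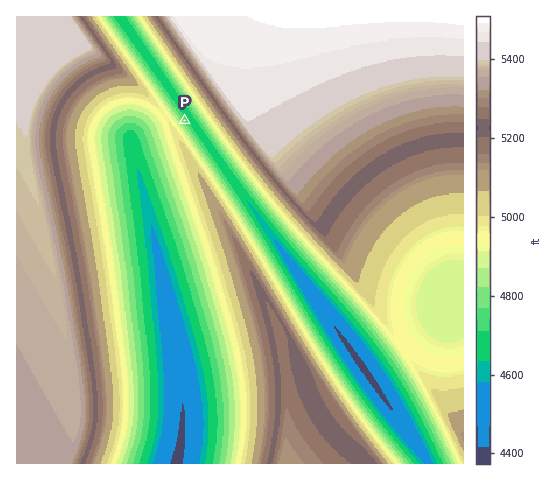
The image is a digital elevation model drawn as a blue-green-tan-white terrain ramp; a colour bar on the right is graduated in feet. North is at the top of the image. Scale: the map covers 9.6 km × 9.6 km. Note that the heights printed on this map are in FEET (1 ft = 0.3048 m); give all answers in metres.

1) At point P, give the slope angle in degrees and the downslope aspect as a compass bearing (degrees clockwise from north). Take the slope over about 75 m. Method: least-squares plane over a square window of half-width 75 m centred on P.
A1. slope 15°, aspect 55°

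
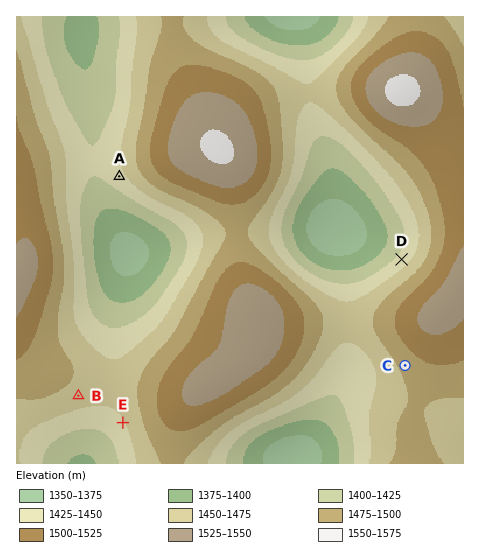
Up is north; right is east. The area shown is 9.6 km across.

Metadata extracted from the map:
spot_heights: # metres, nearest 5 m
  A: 1440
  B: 1465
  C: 1485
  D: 1435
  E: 1450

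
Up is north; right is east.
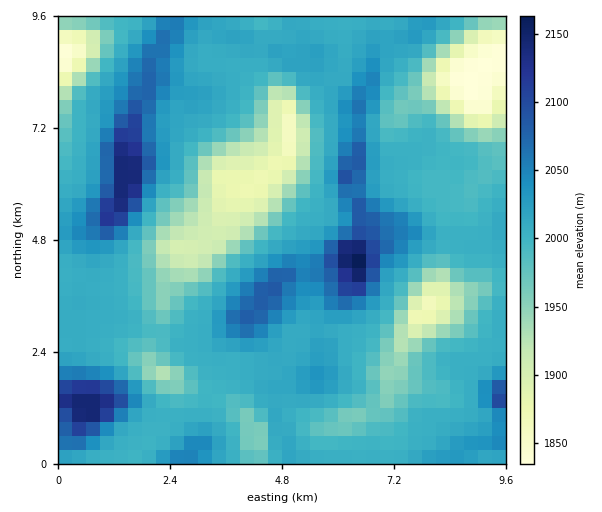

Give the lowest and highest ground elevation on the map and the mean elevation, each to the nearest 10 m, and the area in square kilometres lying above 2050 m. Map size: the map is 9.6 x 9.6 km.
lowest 1830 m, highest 2170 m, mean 2000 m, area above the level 12.3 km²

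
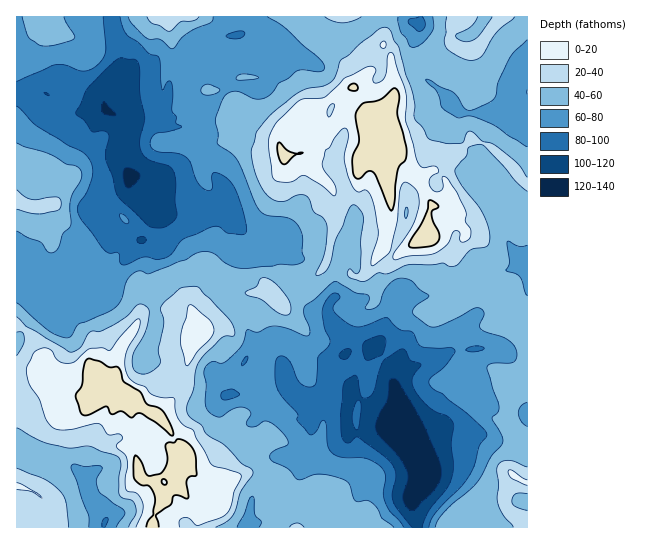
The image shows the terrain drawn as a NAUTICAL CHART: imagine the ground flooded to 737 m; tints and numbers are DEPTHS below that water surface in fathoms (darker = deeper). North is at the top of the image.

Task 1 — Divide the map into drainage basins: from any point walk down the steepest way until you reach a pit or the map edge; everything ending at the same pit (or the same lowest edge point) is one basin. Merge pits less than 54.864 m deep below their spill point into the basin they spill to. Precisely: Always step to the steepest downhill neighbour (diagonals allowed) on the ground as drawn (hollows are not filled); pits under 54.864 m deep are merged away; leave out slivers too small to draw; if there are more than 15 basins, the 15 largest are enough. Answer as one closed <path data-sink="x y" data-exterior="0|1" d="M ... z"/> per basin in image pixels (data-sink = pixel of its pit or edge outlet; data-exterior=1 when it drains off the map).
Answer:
<path data-sink="414 443" data-exterior="0" d="M383 16l-24 1 14 22 8 6-16 6-8 7 7 11 0 6-4 6-6 6-21 9-20 15-8-2-8 4-14 14-4 10 1 12 5 7 12-3 9 0 2 2 12 22 12 12 4 12 0 24-5 13-3 19-3 8-10 12-4 8-4 3-9 1-16 11-4 0-11-9-25 2-31-9-8 0-14 19 9 20-32-14-21 3-25 38-5 24-12 7 11 11 14 5 1 12 8 24 0 9-4 9 4 10 2 13 4 6 10 1 10 14 0 6-10 17 0 10 375-1 0-342-35-37-22-9-10 10-19 11-9 11-14 9-21-23-7-1-3 2 7-15-7-21 0-11 7-16 0-13-4-27-8-10z"/><path data-sink="130 178" data-exterior="0" d="M358 16l-342 1 0 308 7 3 10 10 7 9 3 14 4 4 12 6 24-2 19 11 9-3 5-6 4-21 20-33 9-6 17-2 19 10 12 2-8-18 14-19 8 0 31 9 25-2 11 9 4 0 16-11 9-1 4-3 4-8 10-12 3-8 3-19 5-13 0-24-4-12-12-12-12-22-2-2-9 0-12 3-5-7-1-12 4-10 14-14 8-4 8 2 20-15 21-9 10-12 0-6-7-11 8-7 16-6-8-6z"/><path data-sink="419 25" data-exterior="0" d="M527 16l-25 0-18 25-11 10-11-2-11-8 1-12 8-11-1-2-74 0-2 2 0 27 8 10 4 27 0 13-7 16 0 11 7 19-6 13 1 3 8 0 21 23 14-9 9-11 19-11 10-10 22 9 19 18 7 11 9 6z"/><path data-sink="105 522" data-exterior="0" d="M102 380l-17 30-10 7-14 3-4-4-4 0-15 8-13-8-9-1 1 113 135-1 1-9 10-17 0-6-10-14-10-1-4-6-2-13-4-10 4-9 0-9-8-24-1-12-14-5z"/>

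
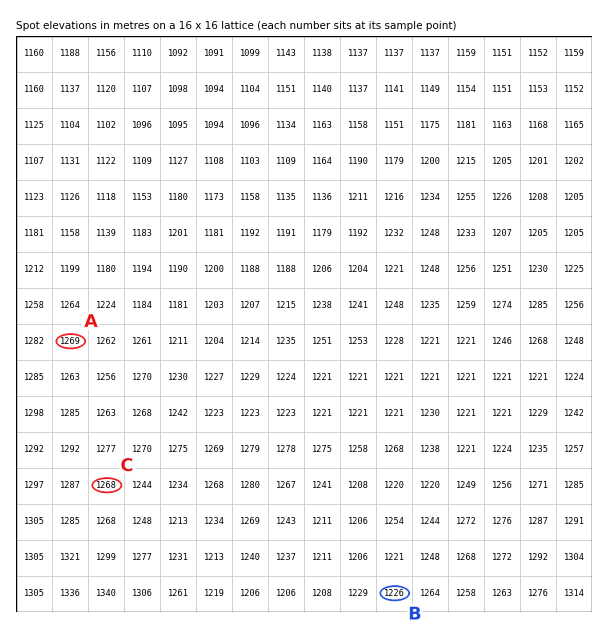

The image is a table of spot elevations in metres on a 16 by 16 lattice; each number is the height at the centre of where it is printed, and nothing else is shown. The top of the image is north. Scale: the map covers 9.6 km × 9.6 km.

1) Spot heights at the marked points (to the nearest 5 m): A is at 1270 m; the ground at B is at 1225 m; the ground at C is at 1270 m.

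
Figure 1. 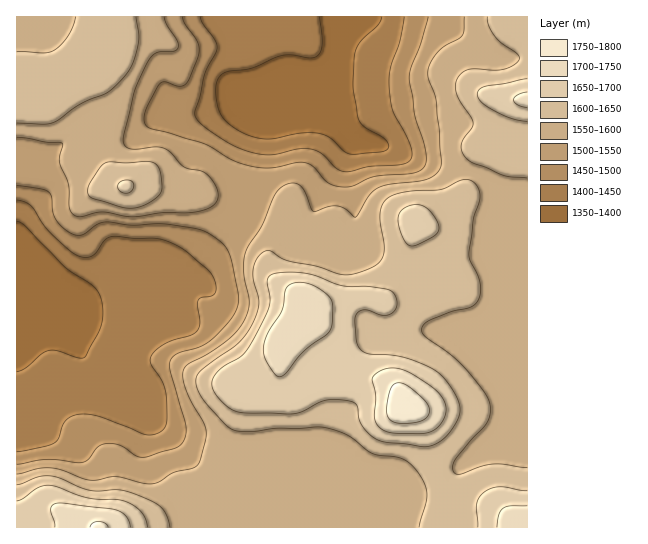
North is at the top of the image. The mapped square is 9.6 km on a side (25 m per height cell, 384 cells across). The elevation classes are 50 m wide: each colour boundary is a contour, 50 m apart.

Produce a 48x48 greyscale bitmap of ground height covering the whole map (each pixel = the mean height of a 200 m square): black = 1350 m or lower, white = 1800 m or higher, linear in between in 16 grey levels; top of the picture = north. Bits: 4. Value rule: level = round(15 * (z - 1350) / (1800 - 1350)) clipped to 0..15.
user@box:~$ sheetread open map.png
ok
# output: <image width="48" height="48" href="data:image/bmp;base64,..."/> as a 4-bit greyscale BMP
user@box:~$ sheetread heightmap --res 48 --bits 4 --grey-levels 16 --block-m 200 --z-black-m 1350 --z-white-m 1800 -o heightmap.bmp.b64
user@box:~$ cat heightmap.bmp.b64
<image width="48" height="48" href="data:image/bmp;base64,Qk32BAAAAAAAAHYAAAAoAAAAMAAAADAAAAABAAQAAAAAAIAEAAATCwAAEwsAABAAAAAAAAAAAAAAABEREQAiIiIAMzMzAERERABVVVUAZmZmAHd3dwCIiIgAmZmZAKqqqgC7u7sAzMzMAN3d3QDu7u4A////ALu8zd3dy6mIiIiHd3d3d3d3d4iZmZq83bu8zMzMupmIiIh3d3d3d3d3d3iJmZq8zKu8u7qqqYiHd3d3d3d3d3d3d3iJmZq7u5q7qZiIiHd3d3d3iHd3d3d3d3iJmZqqqoiZh3d3dmd3d3d4iHd3d3d3d3iJiJmZmWd3ZmZmZmZnd3d4iHd3d3d3eIiZiIiZmEVVVVVmVVVmZ3d4iHd3d3eIiImZmIiIiDM0RFVVVEVVZ3iIiHd3d3iJmZqqmYiIiDMzREVURERFZniIiIiIiIiau7u7qYiIiDMzNEREMzNFZniZmZmYiJmrzd3MupiIiDMzMzMzIiNFZ4maqqqpmZqs3u7cupmIiDMzMzMiIiNFeJqru7u6qqqr3u7dupmIiDMzMzIiIiNGeau7u7u7qqu73u7cupiIiCMzMyIiIiNGiau7u8u7u7u83d3LqZiIiCIzMiIiIjRWiau7u8y7u7y8zMu6mYiIiBIiIiIiIzRWeJqrvMy7u7u7u7qpmIiIiBEiISIiIjRFVniavNzLu7uqqpmZiIiIiBERERIiIiM0RVaJvN3My7qpmZmIiIiIiBERERIiIiIjNEVoq83dzLqpmZiIiIiIiBEREREiIiIiM0VXms3d3LqqqpmIiIiIiBEREREiIiIjM0RWirzd3LqqqpmZiIiIiBEREREiIiIjMzRWirzdzLuqqqmZmYiIiBERERIiIiIzMzRWirzMy6qqqqmZmZiIiBERESIiIiIzMzRXmqu7qZmZmqmZmZiIiBERIjMyIiMzM0RXmZmZiHeImamZmYiIiBESIzMzIzMzNEVXiYh3d3d4iaqZmYiIiBEiNEQzMzMzRFVmeId3d3d3iaqpmYiIiBIjRVRERERERVVWd4d3d3d4iaqqmYiIiCI0VmVVVVVVVWZWZ3d3d3d4mquqmYiIiCNFZ3dnd3d3dmZmZ3d3d3d4mqqqmYiIiDRFZ4iJmYiId3ZmZnd3ZmZ3iaqpmZiIiEVVZ4maqpiIh3ZmZnd2ZmZneImYmZiIiFZmZ4maqpiHd3ZmZmdmVUVWZmd3iIiIiGZmd4iZmZiHd2ZlVVZlVDNEREVneIiImWZnd4iIiIh2ZmVURERVQyIiMzRWeImZmWZnd3iHd3dmZlRDMzMzMiESIjRWeJmZmXd3d3eHZmZVVUMyIiIiIhERIjRWeJmZmYiId3eHZVVURDIhEREREREiI0VneImZmZmZiHiIdlREMyIREREREREiM0VneImaqpmZmIiIdlREQyEREREiERIiNEVneJqrvJmZmZiIdlVEQyERERERERIiNEVniJq7vKmZmZmYdmVVQyERERERERIjNFVniZqqq5mZmZmZh2VVVCIRERERERIjNFZ3iJmZmZmZmZmZmGZmVDIiIhERERIjNEVniIiIiYiImZmZmHd2ZTMzMiIiIREjM0Vnd3eIiIiIiZmZmHd2ZEMzMzIyIREiM0VWd3eImYiIiZmZmId2VDMiIjMzIRESI0RWZniJmYiIiJmZmIdlQzIiIiMyIQARIzRVZniZmg=="/>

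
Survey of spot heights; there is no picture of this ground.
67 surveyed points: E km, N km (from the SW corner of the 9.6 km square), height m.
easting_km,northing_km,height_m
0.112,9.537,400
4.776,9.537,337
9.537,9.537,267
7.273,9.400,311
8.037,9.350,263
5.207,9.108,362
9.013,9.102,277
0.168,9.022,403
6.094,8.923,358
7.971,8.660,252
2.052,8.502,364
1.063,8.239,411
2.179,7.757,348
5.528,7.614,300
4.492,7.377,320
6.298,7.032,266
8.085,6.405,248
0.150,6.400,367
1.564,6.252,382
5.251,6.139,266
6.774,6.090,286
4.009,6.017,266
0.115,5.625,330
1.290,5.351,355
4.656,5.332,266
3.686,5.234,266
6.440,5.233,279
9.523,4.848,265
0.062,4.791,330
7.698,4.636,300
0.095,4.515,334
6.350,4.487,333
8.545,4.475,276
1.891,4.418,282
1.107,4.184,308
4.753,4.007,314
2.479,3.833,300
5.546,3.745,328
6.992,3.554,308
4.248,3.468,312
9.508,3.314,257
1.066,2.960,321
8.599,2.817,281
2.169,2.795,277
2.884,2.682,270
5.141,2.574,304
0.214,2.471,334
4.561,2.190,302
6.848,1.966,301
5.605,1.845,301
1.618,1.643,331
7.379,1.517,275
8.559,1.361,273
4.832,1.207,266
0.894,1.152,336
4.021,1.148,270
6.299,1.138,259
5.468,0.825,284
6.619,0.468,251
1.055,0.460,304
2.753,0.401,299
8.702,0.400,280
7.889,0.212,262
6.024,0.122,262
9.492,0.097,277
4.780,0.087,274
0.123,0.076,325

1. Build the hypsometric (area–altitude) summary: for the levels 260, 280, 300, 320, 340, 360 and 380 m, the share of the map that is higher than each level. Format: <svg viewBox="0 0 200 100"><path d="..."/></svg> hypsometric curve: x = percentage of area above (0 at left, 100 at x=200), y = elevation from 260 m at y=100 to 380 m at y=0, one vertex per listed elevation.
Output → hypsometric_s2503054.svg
<svg viewBox="0 0 200 100"><path d="M185 100l-59-17-36-16-34-17-26-17-10-16-10-17"/></svg>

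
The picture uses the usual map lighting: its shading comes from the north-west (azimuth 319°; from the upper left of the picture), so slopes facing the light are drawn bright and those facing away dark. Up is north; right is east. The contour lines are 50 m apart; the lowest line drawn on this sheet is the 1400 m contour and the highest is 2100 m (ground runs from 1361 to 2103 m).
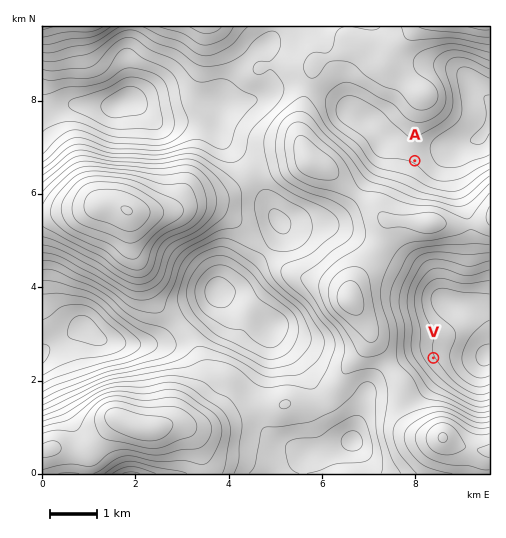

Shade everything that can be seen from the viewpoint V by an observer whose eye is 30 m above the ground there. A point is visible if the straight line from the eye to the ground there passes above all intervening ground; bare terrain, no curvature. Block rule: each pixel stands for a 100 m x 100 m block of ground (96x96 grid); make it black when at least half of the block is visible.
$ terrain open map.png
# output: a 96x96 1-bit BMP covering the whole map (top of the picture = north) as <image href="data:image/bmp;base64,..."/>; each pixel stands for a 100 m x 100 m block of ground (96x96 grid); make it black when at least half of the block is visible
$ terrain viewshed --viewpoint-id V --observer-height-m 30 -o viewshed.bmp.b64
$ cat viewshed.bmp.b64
<image width="96" height="96" href="data:image/bmp;base64,Qk2+BAAAAAAAAD4AAAAoAAAAYAAAAGAAAAABAAEAAAAAAIAEAAATCwAAEwsAAAIAAAAAAAAA////AAAAAAAAAAAAAAAAAAAAAAAAAAAAAAAAAAAAAAAAAAAAAAAAAAAAAAAAAAAAAAAAAAAAAAAAAAAAAAAAAAAAAAAAAAAAAAAAAAAAAAAAAAAAAAAAAAAAAAAAAAAAAAAAAAAAAAcAAAAAAAAAAAAAAA8AAAAAAAAAAAAAAB8AAAAAAAAAAAAAf/8AAAAAAAAAAAAA//8AAAAAAAAAAAAAf/8AAAAAAAAAAAAAf/8AAAAAAAAAAAAAf/8AAAAAAAAAAAAAP/8AAAAAAAAAAAAAP/8AAAAAAAAAAAAAP/8AAAAAAAAAAAAAf/8AAAAAAAAAAAAA//8AAAAAAAAAAAAB//8AAAAAAAAAAAAB//8AAAAAAAAAAAAD//8AAAAAAAAAAAAH//8AAAAAAAAAAAAP//8AAAAAAAAAAAAP//8AAAAAAAAAAAAf//8AAAAAAAAAAAA///8AAAAAAAAAAAB///8AAAAAAAAAAAB///8AAAAAAAAAAAB///8AAAAAAAAAAAA/4H8AAAAAAAAAAAA/wD8AAAAAAAAAAAAHgD8AAAAAAAAAAAAHgD8AAAAAAAAAAAAPgD8AAAAAAAAAAAA/wH8AAAAAAAAAAAB/wP8AAAAAAAAAAAP/4/8AAAAAAAAAAAP///8AAAAAAAAAAAH///8AAAAAAAAAAAH///8AAAAAAAAAAAD///8AAAAAAAAAAAB///8AAAAAAAAAAAA///8AAAAAAAAAAAA///8AAAAAAAAAAAA///8AAAAAAAAAAAA///8AAAAAAAAAAAAf//8AAAAAAAAAAAAf//8AAAAAAAAAAAAf//8AAAAAAAAAAAAP//8AAAAAAAAAAAAH/48AAAAAAAAAAAAAAAcAAAAAAAAAAAAAAAMAAAAAAAAAAAAAAAAAAAAAAAAAAAAAAAAAAAAAAAAAAAAAAAAAAAAAAAAAAAAAAAAAAAAAAAAAAAAAAAAAAAAAAAAAAAAAAAAAAAAAAAAAAAAAAAAAAAAAAAAAAAAAAAAAAAAAAAAAAAAAAAAAAAAAAAAAAAAAAAAAAAAAAAAAAAAAAAAAAAAAAAAAAAAAAAAAAAAAAAAAAAAAAAAAAAAAAAAAAAAAAAAAAAAAAAAAAAAAAAAAAAAAAAAAAAAAAAAAAAAAAAAAAAAAAAAAAAAAAAAAAAAAAAAAAAAAAAAAAAAAAAAAAAAAAAAAAAAAAAAAAAAAAAAAAAAAAAAAAAAAAAAAAAAAAAAAAAAAAAAAAAAAAAAAAAAAAAAAAAAAAAAAAAAAAAAAAAAAAAAAAAAAAAAAAAAAAAAAAAAAAAAAAAAAAAAAAAAAAAAAAAAAAAAAAAAAAAAAAAAAAAAAAAAAAAAAAAAAAAAAAAAAAAAAAAAAAAAAAAAAAAAAAAAAAAAAAAAAAAAAAAAAAAAAAAAAAAAAAAAAAAAAAAAAAAAAAAAAAAAAAAAAAAAAAAAAAAAAAAAAAAAAAAAAAAAAAAAAAAAAAAAAAAAAAAAAAAAAAAAAAAAAAAAAAAAAAAAAAAAAAAAAAAAAAAAAAAA="/>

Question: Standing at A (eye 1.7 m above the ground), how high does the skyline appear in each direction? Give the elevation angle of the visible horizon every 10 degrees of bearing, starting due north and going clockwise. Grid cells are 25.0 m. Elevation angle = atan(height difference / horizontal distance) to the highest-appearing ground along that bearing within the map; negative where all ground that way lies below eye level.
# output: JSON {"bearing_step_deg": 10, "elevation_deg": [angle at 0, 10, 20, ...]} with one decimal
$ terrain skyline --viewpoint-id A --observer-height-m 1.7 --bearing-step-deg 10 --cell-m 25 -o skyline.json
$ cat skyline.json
{"bearing_step_deg": 10, "elevation_deg": [5.5, 5.7, 4.7, 4.3, -0.3, -2.4, -3.1, -3.2, -2.7, -0.3, 3.0, 6.0, 7.6, 7.2, 7.4, 9.9, 12.1, 12.7, 12.6, 12.5, 12.5, 12.4, 12.1, 11.0, 9.3, 8.6, 8.7, 8.4, 6.5, 4.4, 2.3, 2.1, 2.1, 2.8, 3.7, 4.3]}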